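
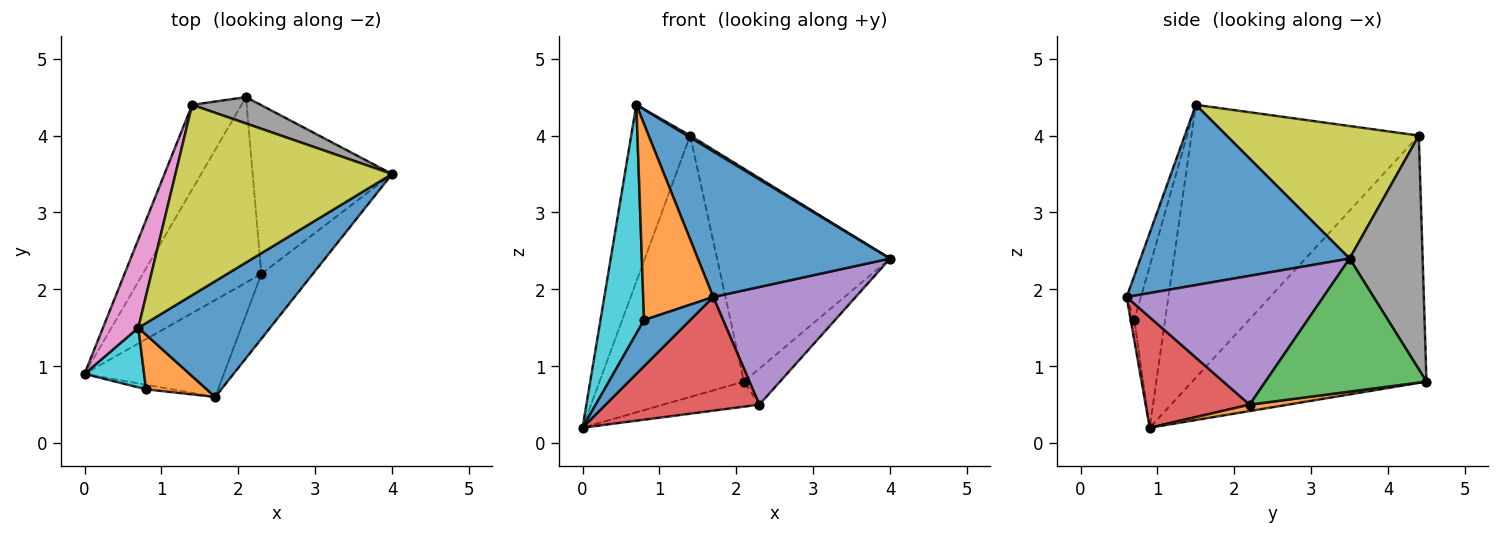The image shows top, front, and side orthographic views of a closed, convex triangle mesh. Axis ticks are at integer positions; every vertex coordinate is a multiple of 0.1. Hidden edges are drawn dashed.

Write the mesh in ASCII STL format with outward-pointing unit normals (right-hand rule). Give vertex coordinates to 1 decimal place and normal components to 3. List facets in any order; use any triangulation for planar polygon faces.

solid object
 facet normal 0.648 -0.596 0.474
  outer loop
   vertex 1.7 0.6 1.9
   vertex 4.0 3.5 2.4
   vertex 0.7 1.5 4.4
  endloop
 endfacet
 facet normal 0.053 0.134 -0.990
  outer loop
   vertex 2.3 2.2 0.5
   vertex 0.0 0.9 0.2
   vertex 2.1 4.5 0.8
  endloop
 endfacet
 facet normal 0.682 0.153 -0.715
  outer loop
   vertex 2.3 2.2 0.5
   vertex 2.1 4.5 0.8
   vertex 4.0 3.5 2.4
  endloop
 endfacet
 facet normal 0.458 -0.676 -0.577
  outer loop
   vertex 2.3 2.2 0.5
   vertex 1.7 0.6 1.9
   vertex 0.0 0.9 0.2
  endloop
 endfacet
 facet normal 0.771 -0.558 -0.308
  outer loop
   vertex 2.3 2.2 0.5
   vertex 4.0 3.5 2.4
   vertex 1.7 0.6 1.9
  endloop
 endfacet
 facet normal -0.839 0.517 -0.167
  outer loop
   vertex 1.4 4.4 4.0
   vertex 2.1 4.5 0.8
   vertex 0.0 0.9 0.2
  endloop
 endfacet
 facet normal -0.960 0.249 0.125
  outer loop
   vertex 1.4 4.4 4.0
   vertex 0.0 0.9 0.2
   vertex 0.7 1.5 4.4
  endloop
 endfacet
 facet normal 0.386 0.915 0.113
  outer loop
   vertex 1.4 4.4 4.0
   vertex 4.0 3.5 2.4
   vertex 2.1 4.5 0.8
  endloop
 endfacet
 facet normal 0.522 -0.008 0.853
  outer loop
   vertex 1.4 4.4 4.0
   vertex 0.7 1.5 4.4
   vertex 4.0 3.5 2.4
  endloop
 endfacet
 facet normal -0.564 -0.799 0.208
  outer loop
   vertex 0.8 0.7 1.6
   vertex 0.7 1.5 4.4
   vertex 0.0 0.9 0.2
  endloop
 endfacet
 facet normal -0.078 -0.992 -0.097
  outer loop
   vertex 0.8 0.7 1.6
   vertex 0.0 0.9 0.2
   vertex 1.7 0.6 1.9
  endloop
 endfacet
 facet normal -0.193 -0.945 0.263
  outer loop
   vertex 0.8 0.7 1.6
   vertex 1.7 0.6 1.9
   vertex 0.7 1.5 4.4
  endloop
 endfacet
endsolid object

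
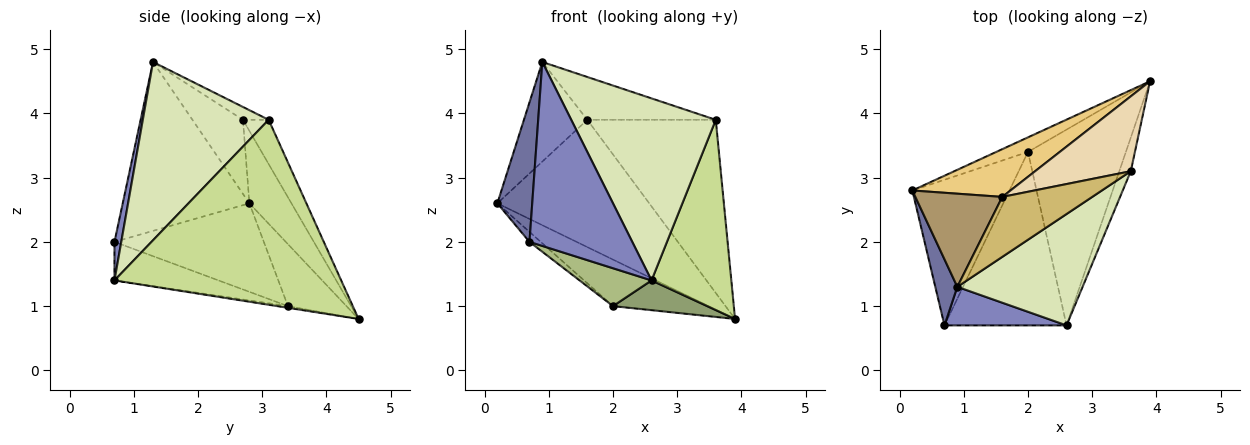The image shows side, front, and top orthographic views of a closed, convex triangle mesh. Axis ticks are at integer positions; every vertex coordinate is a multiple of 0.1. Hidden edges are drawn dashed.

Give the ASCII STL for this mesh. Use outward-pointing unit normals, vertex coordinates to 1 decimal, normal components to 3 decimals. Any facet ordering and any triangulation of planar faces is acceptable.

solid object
 facet normal -0.957 -0.263 0.125
  outer loop
   vertex 0.9 1.3 4.8
   vertex 0.2 2.8 2.6
   vertex 0.7 0.7 2.0
  endloop
 endfacet
 facet normal 0.065 -0.977 0.205
  outer loop
   vertex 2.6 0.7 1.4
   vertex 0.9 1.3 4.8
   vertex 0.7 0.7 2.0
  endloop
 endfacet
 facet normal -0.504 0.824 -0.258
  outer loop
   vertex 2.0 3.4 1.0
   vertex 0.2 2.8 2.6
   vertex 3.9 4.5 0.8
  endloop
 endfacet
 facet normal -0.673 0.051 -0.738
  outer loop
   vertex 2.0 3.4 1.0
   vertex 0.7 0.7 2.0
   vertex 0.2 2.8 2.6
  endloop
 endfacet
 facet normal -0.017 -0.150 -0.989
  outer loop
   vertex 2.0 3.4 1.0
   vertex 3.9 4.5 0.8
   vertex 2.6 0.7 1.4
  endloop
 endfacet
 facet normal -0.295 -0.204 -0.934
  outer loop
   vertex 2.0 3.4 1.0
   vertex 2.6 0.7 1.4
   vertex 0.7 0.7 2.0
  endloop
 endfacet
 facet normal 0.942 -0.331 -0.059
  outer loop
   vertex 3.6 3.1 3.9
   vertex 2.6 0.7 1.4
   vertex 3.9 4.5 0.8
  endloop
 endfacet
 facet normal 0.596 -0.685 0.419
  outer loop
   vertex 3.6 3.1 3.9
   vertex 0.9 1.3 4.8
   vertex 2.6 0.7 1.4
  endloop
 endfacet
 facet normal -0.503 0.631 0.590
  outer loop
   vertex 1.6 2.7 3.9
   vertex 0.2 2.8 2.6
   vertex 0.9 1.3 4.8
  endloop
 endfacet
 facet normal -0.115 0.577 0.808
  outer loop
   vertex 1.6 2.7 3.9
   vertex 0.9 1.3 4.8
   vertex 3.6 3.1 3.9
  endloop
 endfacet
 facet normal -0.251 0.906 0.340
  outer loop
   vertex 1.6 2.7 3.9
   vertex 3.9 4.5 0.8
   vertex 0.2 2.8 2.6
  endloop
 endfacet
 facet normal -0.181 0.903 0.390
  outer loop
   vertex 1.6 2.7 3.9
   vertex 3.6 3.1 3.9
   vertex 3.9 4.5 0.8
  endloop
 endfacet
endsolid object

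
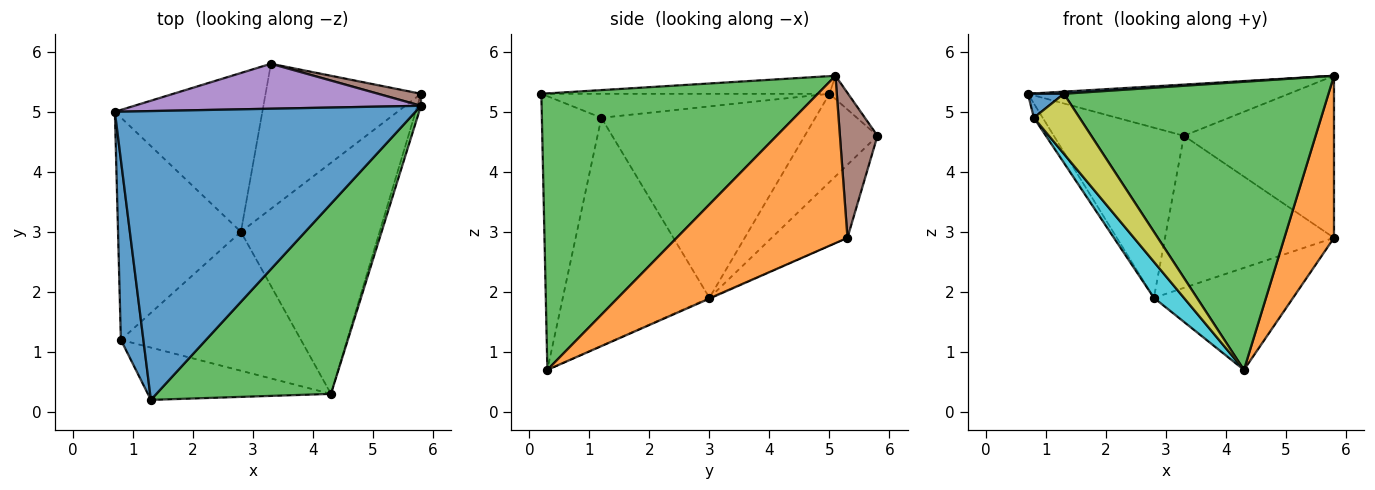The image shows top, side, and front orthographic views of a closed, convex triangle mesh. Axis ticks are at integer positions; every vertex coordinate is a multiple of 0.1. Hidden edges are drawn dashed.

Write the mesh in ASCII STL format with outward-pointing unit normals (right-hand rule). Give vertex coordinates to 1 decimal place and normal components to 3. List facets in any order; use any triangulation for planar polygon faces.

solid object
 facet normal -0.059 -0.007 0.998
  outer loop
   vertex 5.8 5.1 5.6
   vertex 0.7 5.0 5.3
   vertex 1.3 0.2 5.3
  endloop
 endfacet
 facet normal 0.960 -0.279 -0.021
  outer loop
   vertex 5.8 5.1 5.6
   vertex 4.3 0.3 0.7
   vertex 5.8 5.3 2.9
  endloop
 endfacet
 facet normal 0.657 -0.629 0.415
  outer loop
   vertex 5.8 5.1 5.6
   vertex 1.3 0.2 5.3
   vertex 4.3 0.3 0.7
  endloop
 endfacet
 facet normal -0.005 0.404 -0.915
  outer loop
   vertex 2.8 3.0 1.9
   vertex 5.8 5.3 2.9
   vertex 4.3 0.3 0.7
  endloop
 endfacet
 facet normal -0.053 0.750 0.659
  outer loop
   vertex 3.3 5.8 4.6
   vertex 0.7 5.0 5.3
   vertex 5.8 5.1 5.6
  endloop
 endfacet
 facet normal 0.242 0.968 0.072
  outer loop
   vertex 3.3 5.8 4.6
   vertex 5.8 5.1 5.6
   vertex 5.8 5.3 2.9
  endloop
 endfacet
 facet normal -0.378 0.677 -0.632
  outer loop
   vertex 3.3 5.8 4.6
   vertex 2.8 3.0 1.9
   vertex 0.7 5.0 5.3
  endloop
 endfacet
 facet normal -0.309 0.688 -0.657
  outer loop
   vertex 3.3 5.8 4.6
   vertex 5.8 5.3 2.9
   vertex 2.8 3.0 1.9
  endloop
 endfacet
 facet normal -0.701 -0.538 -0.469
  outer loop
   vertex 0.8 1.2 4.9
   vertex 4.3 0.3 0.7
   vertex 1.3 0.2 5.3
  endloop
 endfacet
 facet normal -0.775 -0.159 -0.612
  outer loop
   vertex 0.8 1.2 4.9
   vertex 2.8 3.0 1.9
   vertex 4.3 0.3 0.7
  endloop
 endfacet
 facet normal -0.727 -0.091 0.681
  outer loop
   vertex 0.8 1.2 4.9
   vertex 1.3 0.2 5.3
   vertex 0.7 5.0 5.3
  endloop
 endfacet
 facet normal -0.841 0.035 -0.540
  outer loop
   vertex 0.8 1.2 4.9
   vertex 0.7 5.0 5.3
   vertex 2.8 3.0 1.9
  endloop
 endfacet
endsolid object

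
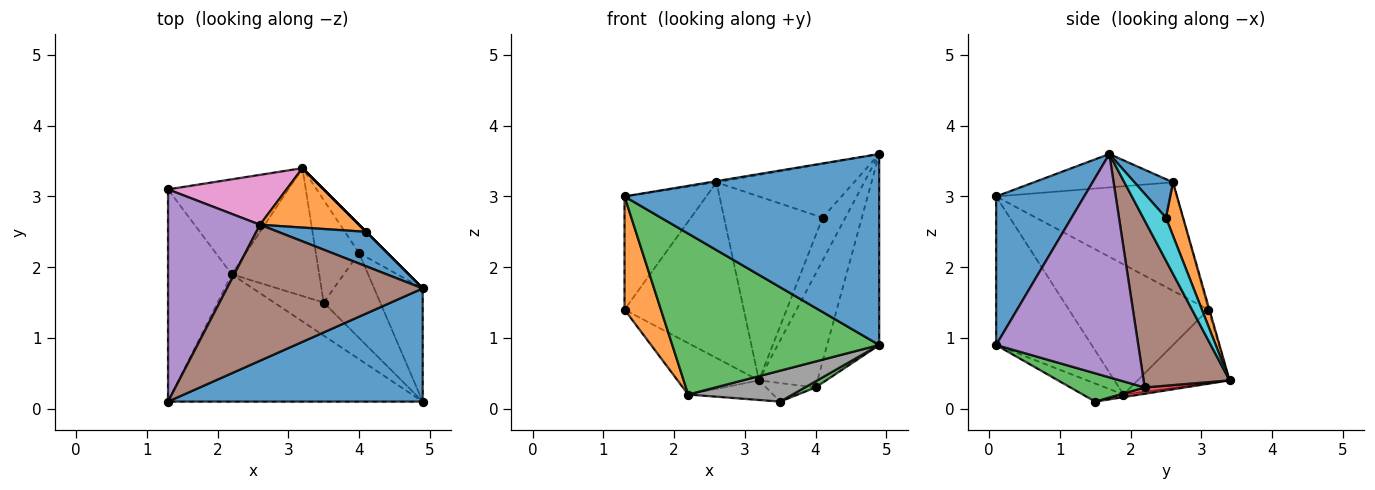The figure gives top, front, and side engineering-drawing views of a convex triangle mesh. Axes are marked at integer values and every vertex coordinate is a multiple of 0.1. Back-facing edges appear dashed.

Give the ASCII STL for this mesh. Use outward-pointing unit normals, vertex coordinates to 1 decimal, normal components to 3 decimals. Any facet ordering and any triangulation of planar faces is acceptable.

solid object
 facet normal 0.285 -0.825 0.489
  outer loop
   vertex 4.9 1.7 3.6
   vertex 1.3 0.1 3.0
   vertex 4.9 0.1 0.9
  endloop
 endfacet
 facet normal -0.875 -0.228 -0.428
  outer loop
   vertex 2.2 1.9 0.2
   vertex 1.3 0.1 3.0
   vertex 1.3 3.1 1.4
  endloop
 endfacet
 facet normal -0.340 -0.737 -0.583
  outer loop
   vertex 2.2 1.9 0.2
   vertex 4.9 0.1 0.9
   vertex 1.3 0.1 3.0
  endloop
 endfacet
 facet normal -0.474 0.419 -0.774
  outer loop
   vertex 2.2 1.9 0.2
   vertex 1.3 3.1 1.4
   vertex 3.2 3.4 0.4
  endloop
 endfacet
 facet normal -0.721 0.326 0.611
  outer loop
   vertex 2.6 2.6 3.2
   vertex 1.3 3.1 1.4
   vertex 1.3 0.1 3.0
  endloop
 endfacet
 facet normal -0.168 0.009 0.986
  outer loop
   vertex 2.6 2.6 3.2
   vertex 1.3 0.1 3.0
   vertex 4.9 1.7 3.6
  endloop
 endfacet
 facet normal -0.008 0.962 0.273
  outer loop
   vertex 2.6 2.6 3.2
   vertex 3.2 3.4 0.4
   vertex 1.3 3.1 1.4
  endloop
 endfacet
 facet normal -0.257 -0.661 -0.705
  outer loop
   vertex 3.5 1.5 0.1
   vertex 4.9 0.1 0.9
   vertex 2.2 1.9 0.2
  endloop
 endfacet
 facet normal -0.029 0.151 -0.988
  outer loop
   vertex 3.5 1.5 0.1
   vertex 2.2 1.9 0.2
   vertex 3.2 3.4 0.4
  endloop
 endfacet
 facet normal 0.707 0.707 0.000
  outer loop
   vertex 4.1 2.5 2.7
   vertex 4.9 1.7 3.6
   vertex 3.2 3.4 0.4
  endloop
 endfacet
 facet normal 0.230 0.820 0.525
  outer loop
   vertex 4.1 2.5 2.7
   vertex 2.6 2.6 3.2
   vertex 4.9 1.7 3.6
  endloop
 endfacet
 facet normal 0.164 0.939 0.303
  outer loop
   vertex 4.1 2.5 2.7
   vertex 3.2 3.4 0.4
   vertex 2.6 2.6 3.2
  endloop
 endfacet
 facet normal 0.446 -0.064 -0.893
  outer loop
   vertex 4.0 2.2 0.3
   vertex 4.9 0.1 0.9
   vertex 3.5 1.5 0.1
  endloop
 endfacet
 facet normal 0.143 0.176 -0.974
  outer loop
   vertex 4.0 2.2 0.3
   vertex 3.5 1.5 0.1
   vertex 3.2 3.4 0.4
  endloop
 endfacet
 facet normal 0.920 0.337 -0.200
  outer loop
   vertex 4.0 2.2 0.3
   vertex 4.9 1.7 3.6
   vertex 4.9 0.1 0.9
  endloop
 endfacet
 facet normal 0.819 0.557 -0.139
  outer loop
   vertex 4.0 2.2 0.3
   vertex 3.2 3.4 0.4
   vertex 4.9 1.7 3.6
  endloop
 endfacet
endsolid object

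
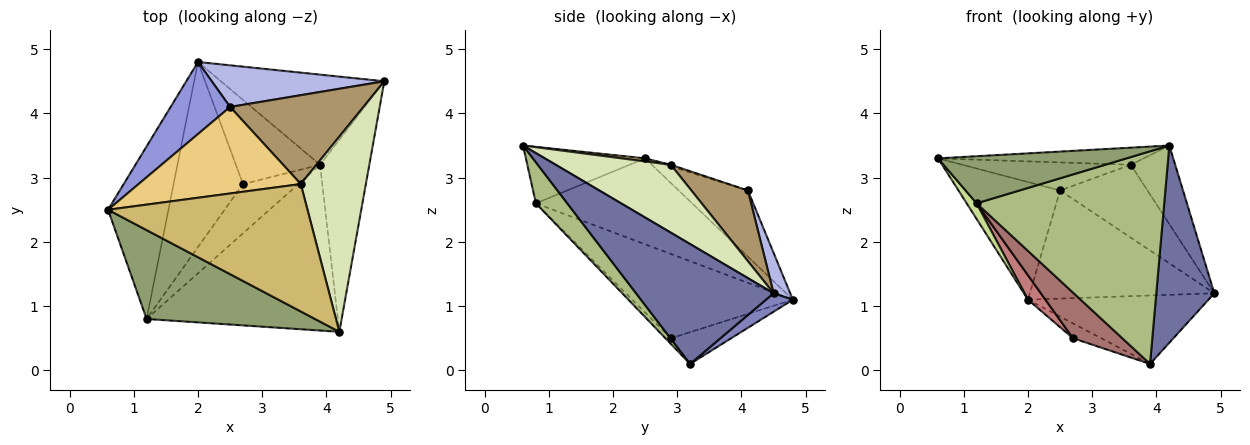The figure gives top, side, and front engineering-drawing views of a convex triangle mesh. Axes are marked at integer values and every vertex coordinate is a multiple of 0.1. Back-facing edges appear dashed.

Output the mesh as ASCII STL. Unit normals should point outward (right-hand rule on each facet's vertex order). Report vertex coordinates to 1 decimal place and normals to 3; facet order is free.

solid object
 facet normal 0.862 -0.363 -0.354
  outer loop
   vertex 3.9 3.2 0.1
   vertex 4.9 4.5 1.2
   vertex 4.2 0.6 3.5
  endloop
 endfacet
 facet normal 0.090 0.602 -0.793
  outer loop
   vertex 2.0 4.8 1.1
   vertex 4.9 4.5 1.2
   vertex 3.9 3.2 0.1
  endloop
 endfacet
 facet normal -0.502 0.738 0.451
  outer loop
   vertex 2.5 4.1 2.8
   vertex 2.0 4.8 1.1
   vertex 0.6 2.5 3.3
  endloop
 endfacet
 facet normal 0.084 0.930 0.358
  outer loop
   vertex 2.5 4.1 2.8
   vertex 4.9 4.5 1.2
   vertex 2.0 4.8 1.1
  endloop
 endfacet
 facet normal -0.284 -0.449 0.847
  outer loop
   vertex 1.2 0.8 2.6
   vertex 4.2 0.6 3.5
   vertex 0.6 2.5 3.3
  endloop
 endfacet
 facet normal 0.131 -0.782 -0.609
  outer loop
   vertex 1.2 0.8 2.6
   vertex 3.9 3.2 0.1
   vertex 4.2 0.6 3.5
  endloop
 endfacet
 facet normal -0.817 -0.052 -0.574
  outer loop
   vertex 1.2 0.8 2.6
   vertex 0.6 2.5 3.3
   vertex 2.0 4.8 1.1
  endloop
 endfacet
 facet normal 0.695 0.268 0.667
  outer loop
   vertex 3.6 2.9 3.2
   vertex 4.2 0.6 3.5
   vertex 4.9 4.5 1.2
  endloop
 endfacet
 facet normal 0.379 0.586 0.716
  outer loop
   vertex 3.6 2.9 3.2
   vertex 4.9 4.5 1.2
   vertex 2.5 4.1 2.8
  endloop
 endfacet
 facet normal 0.015 0.133 0.991
  outer loop
   vertex 3.6 2.9 3.2
   vertex 0.6 2.5 3.3
   vertex 4.2 0.6 3.5
  endloop
 endfacet
 facet normal -0.009 0.308 0.951
  outer loop
   vertex 3.6 2.9 3.2
   vertex 2.5 4.1 2.8
   vertex 0.6 2.5 3.3
  endloop
 endfacet
 facet normal -0.348 0.163 -0.923
  outer loop
   vertex 2.7 2.9 0.5
   vertex 2.0 4.8 1.1
   vertex 3.9 3.2 0.1
  endloop
 endfacet
 facet normal -0.074 -0.678 -0.731
  outer loop
   vertex 2.7 2.9 0.5
   vertex 3.9 3.2 0.1
   vertex 1.2 0.8 2.6
  endloop
 endfacet
 facet normal -0.769 -0.084 -0.633
  outer loop
   vertex 2.7 2.9 0.5
   vertex 1.2 0.8 2.6
   vertex 2.0 4.8 1.1
  endloop
 endfacet
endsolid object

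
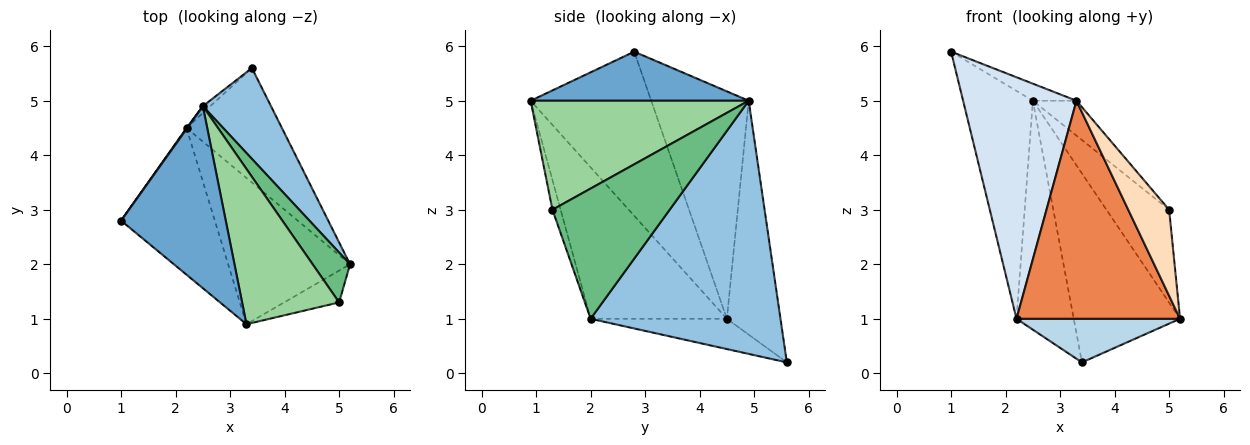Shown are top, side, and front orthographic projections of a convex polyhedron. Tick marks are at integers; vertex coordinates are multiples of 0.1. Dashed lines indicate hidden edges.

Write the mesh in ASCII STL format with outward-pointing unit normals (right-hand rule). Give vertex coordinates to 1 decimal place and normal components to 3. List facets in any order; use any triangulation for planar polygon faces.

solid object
 facet normal 0.423 0.085 0.902
  outer loop
   vertex 2.5 4.9 5.0
   vertex 1.0 2.8 5.9
   vertex 3.3 0.9 5.0
  endloop
 endfacet
 facet normal 0.849 0.476 0.229
  outer loop
   vertex 2.5 4.9 5.0
   vertex 5.2 2.0 1.0
   vertex 3.4 5.6 0.2
  endloop
 endfacet
 facet normal -0.284 -0.341 -0.896
  outer loop
   vertex 2.2 4.5 1.0
   vertex 3.4 5.6 0.2
   vertex 5.2 2.0 1.0
  endloop
 endfacet
 facet normal -0.673 -0.632 -0.384
  outer loop
   vertex 2.2 4.5 1.0
   vertex 3.3 0.9 5.0
   vertex 1.0 2.8 5.9
  endloop
 endfacet
 facet normal -0.569 -0.683 -0.458
  outer loop
   vertex 2.2 4.5 1.0
   vertex 5.2 2.0 1.0
   vertex 3.3 0.9 5.0
  endloop
 endfacet
 facet normal -0.813 0.582 0.003
  outer loop
   vertex 2.2 4.5 1.0
   vertex 1.0 2.8 5.9
   vertex 2.5 4.9 5.0
  endloop
 endfacet
 facet normal -0.683 0.730 -0.022
  outer loop
   vertex 2.2 4.5 1.0
   vertex 2.5 4.9 5.0
   vertex 3.4 5.6 0.2
  endloop
 endfacet
 facet normal -0.184 -0.922 -0.341
  outer loop
   vertex 5.0 1.3 3.0
   vertex 3.3 0.9 5.0
   vertex 5.2 2.0 1.0
  endloop
 endfacet
 facet normal 0.855 0.457 0.246
  outer loop
   vertex 5.0 1.3 3.0
   vertex 5.2 2.0 1.0
   vertex 2.5 4.9 5.0
  endloop
 endfacet
 facet normal 0.739 0.148 0.658
  outer loop
   vertex 5.0 1.3 3.0
   vertex 2.5 4.9 5.0
   vertex 3.3 0.9 5.0
  endloop
 endfacet
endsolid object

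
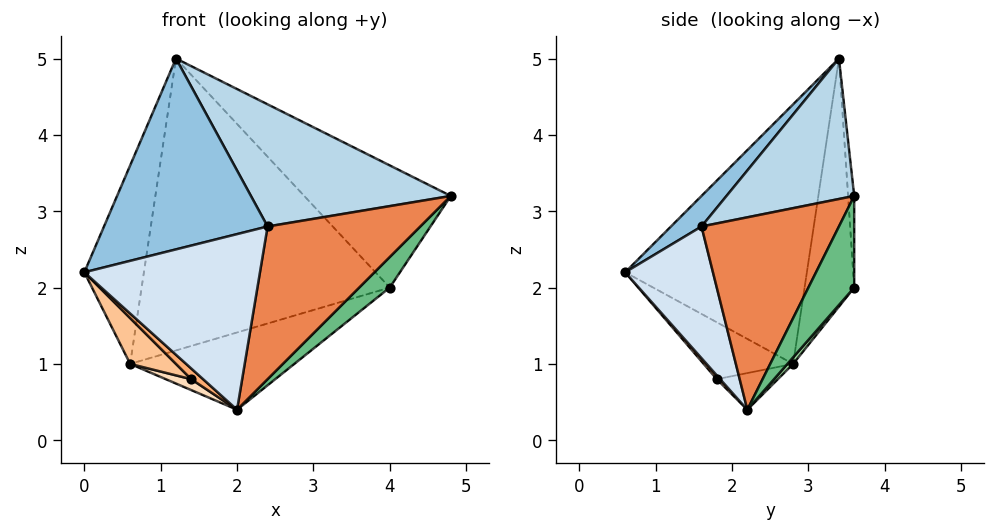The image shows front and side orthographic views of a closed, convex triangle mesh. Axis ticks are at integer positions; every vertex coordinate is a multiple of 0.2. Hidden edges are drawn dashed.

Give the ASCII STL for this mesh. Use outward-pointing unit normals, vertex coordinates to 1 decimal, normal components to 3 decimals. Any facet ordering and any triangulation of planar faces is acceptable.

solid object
 facet normal -0.946 0.310 0.095
  outer loop
   vertex 0.6 2.8 1.0
   vertex 0.0 0.6 2.2
   vertex 1.2 3.4 5.0
  endloop
 endfacet
 facet normal 0.136 -0.729 0.671
  outer loop
   vertex 2.4 1.6 2.8
   vertex 1.2 3.4 5.0
   vertex 0.0 0.6 2.2
  endloop
 endfacet
 facet normal 0.384 -0.601 0.701
  outer loop
   vertex 2.4 1.6 2.8
   vertex 4.8 3.6 3.2
   vertex 1.2 3.4 5.0
  endloop
 endfacet
 facet normal 0.429 -0.857 -0.286
  outer loop
   vertex 2.4 1.6 2.8
   vertex 0.0 0.6 2.2
   vertex 2.0 2.2 0.4
  endloop
 endfacet
 facet normal 0.641 -0.712 -0.285
  outer loop
   vertex 2.4 1.6 2.8
   vertex 2.0 2.2 0.4
   vertex 4.8 3.6 3.2
  endloop
 endfacet
 facet normal 0.241 -0.843 -0.482
  outer loop
   vertex 1.4 1.8 0.8
   vertex 2.0 2.2 0.4
   vertex 0.0 0.6 2.2
  endloop
 endfacet
 facet normal -0.548 -0.281 -0.788
  outer loop
   vertex 1.4 1.8 0.8
   vertex 0.0 0.6 2.2
   vertex 0.6 2.8 1.0
  endloop
 endfacet
 facet normal -0.454 -0.189 -0.871
  outer loop
   vertex 1.4 1.8 0.8
   vertex 0.6 2.8 1.0
   vertex 2.0 2.2 0.4
  endloop
 endfacet
 facet normal 0.728 -0.485 -0.485
  outer loop
   vertex 4.0 3.6 2.0
   vertex 4.8 3.6 3.2
   vertex 2.0 2.2 0.4
  endloop
 endfacet
 facet normal 0.026 0.736 -0.676
  outer loop
   vertex 4.0 3.6 2.0
   vertex 2.0 2.2 0.4
   vertex 0.6 2.8 1.0
  endloop
 endfacet
 facet normal -0.042 0.999 0.028
  outer loop
   vertex 4.0 3.6 2.0
   vertex 1.2 3.4 5.0
   vertex 4.8 3.6 3.2
  endloop
 endfacet
 facet normal -0.195 0.974 -0.117
  outer loop
   vertex 4.0 3.6 2.0
   vertex 0.6 2.8 1.0
   vertex 1.2 3.4 5.0
  endloop
 endfacet
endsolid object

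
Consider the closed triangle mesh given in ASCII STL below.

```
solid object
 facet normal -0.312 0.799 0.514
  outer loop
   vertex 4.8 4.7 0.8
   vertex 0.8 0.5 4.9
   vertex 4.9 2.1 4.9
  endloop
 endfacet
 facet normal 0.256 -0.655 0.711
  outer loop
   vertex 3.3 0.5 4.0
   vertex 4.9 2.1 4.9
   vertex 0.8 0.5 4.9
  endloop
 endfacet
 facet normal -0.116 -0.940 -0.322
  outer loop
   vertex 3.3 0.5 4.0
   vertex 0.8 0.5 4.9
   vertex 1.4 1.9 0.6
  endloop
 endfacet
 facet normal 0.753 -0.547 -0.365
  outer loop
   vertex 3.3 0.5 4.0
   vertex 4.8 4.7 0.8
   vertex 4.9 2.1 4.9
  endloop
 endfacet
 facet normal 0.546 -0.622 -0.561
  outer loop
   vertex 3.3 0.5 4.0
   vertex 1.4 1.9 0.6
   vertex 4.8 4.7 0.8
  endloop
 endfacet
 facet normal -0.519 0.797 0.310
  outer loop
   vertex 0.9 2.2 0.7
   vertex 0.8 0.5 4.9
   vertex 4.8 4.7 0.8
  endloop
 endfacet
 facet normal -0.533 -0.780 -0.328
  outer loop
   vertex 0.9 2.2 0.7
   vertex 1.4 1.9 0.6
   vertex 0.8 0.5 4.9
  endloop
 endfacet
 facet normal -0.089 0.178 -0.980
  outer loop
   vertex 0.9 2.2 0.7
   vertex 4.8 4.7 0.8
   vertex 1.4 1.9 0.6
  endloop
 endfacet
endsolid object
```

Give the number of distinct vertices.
6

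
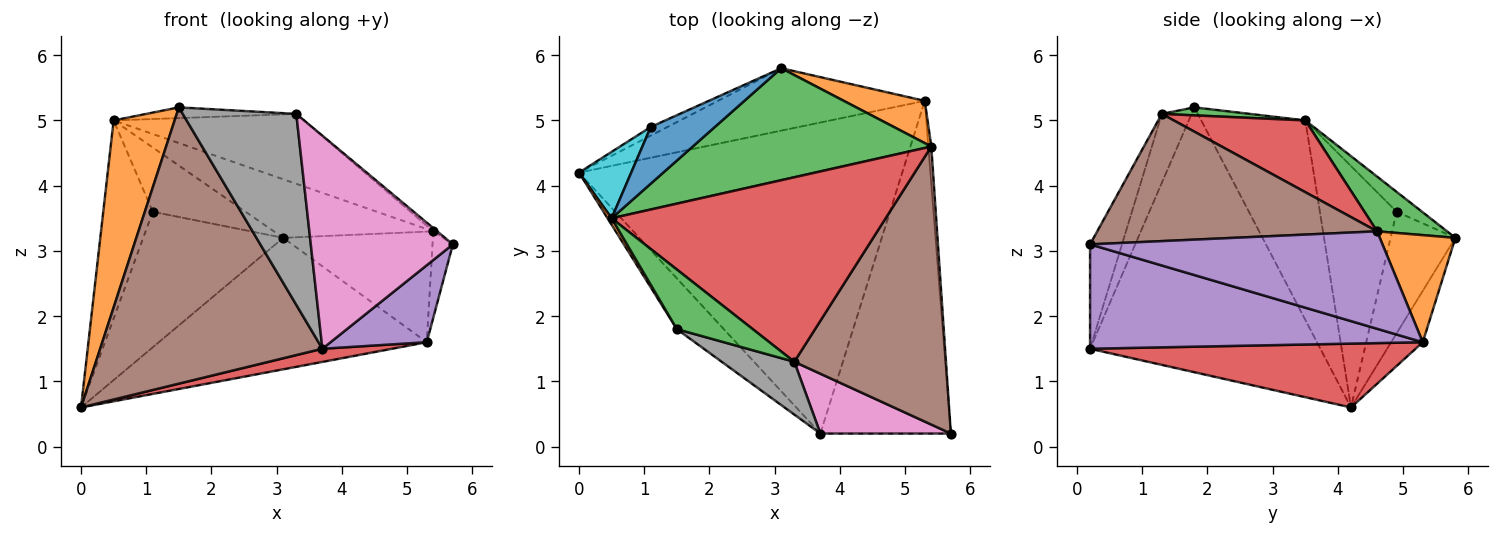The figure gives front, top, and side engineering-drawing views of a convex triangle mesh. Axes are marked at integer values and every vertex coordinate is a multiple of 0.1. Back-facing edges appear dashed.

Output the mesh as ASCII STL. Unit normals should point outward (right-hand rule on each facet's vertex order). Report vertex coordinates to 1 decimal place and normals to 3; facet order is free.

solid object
 facet normal -0.106 0.898 -0.426
  outer loop
   vertex 5.3 5.3 1.6
   vertex 0.0 4.2 0.6
   vertex 3.1 5.8 3.2
  endloop
 endfacet
 facet normal -0.863 -0.505 0.018
  outer loop
   vertex 0.5 3.5 5.0
   vertex 0.0 4.2 0.6
   vertex 1.5 1.8 5.2
  endloop
 endfacet
 facet normal 0.103 0.176 0.979
  outer loop
   vertex 3.3 1.3 5.1
   vertex 0.5 3.5 5.0
   vertex 1.5 1.8 5.2
  endloop
 endfacet
 facet normal 0.194 -0.042 -0.980
  outer loop
   vertex 3.7 0.2 1.5
   vertex 0.0 4.2 0.6
   vertex 5.3 5.3 1.6
  endloop
 endfacet
 facet normal 0.615 -0.178 -0.768
  outer loop
   vertex 3.7 0.2 1.5
   vertex 5.3 5.3 1.6
   vertex 5.7 0.2 3.1
  endloop
 endfacet
 facet normal -0.714 -0.689 -0.127
  outer loop
   vertex 3.7 0.2 1.5
   vertex 1.5 1.8 5.2
   vertex 0.0 4.2 0.6
  endloop
 endfacet
 facet normal -0.211 -0.941 0.264
  outer loop
   vertex 3.7 0.2 1.5
   vertex 5.7 0.2 3.1
   vertex 3.3 1.3 5.1
  endloop
 endfacet
 facet normal -0.245 -0.934 0.258
  outer loop
   vertex 3.7 0.2 1.5
   vertex 3.3 1.3 5.1
   vertex 1.5 1.8 5.2
  endloop
 endfacet
 facet normal -0.419 0.906 -0.058
  outer loop
   vertex 1.1 4.9 3.6
   vertex 3.1 5.8 3.2
   vertex 0.0 4.2 0.6
  endloop
 endfacet
 facet normal -0.827 0.533 0.179
  outer loop
   vertex 1.1 4.9 3.6
   vertex 0.0 4.2 0.6
   vertex 0.5 3.5 5.0
  endloop
 endfacet
 facet normal -0.201 0.734 0.648
  outer loop
   vertex 1.1 4.9 3.6
   vertex 0.5 3.5 5.0
   vertex 3.1 5.8 3.2
  endloop
 endfacet
 facet normal 0.427 0.845 0.323
  outer loop
   vertex 5.4 4.6 3.3
   vertex 5.3 5.3 1.6
   vertex 3.1 5.8 3.2
  endloop
 endfacet
 facet normal 0.199 0.454 0.868
  outer loop
   vertex 5.4 4.6 3.3
   vertex 3.1 5.8 3.2
   vertex 0.5 3.5 5.0
  endloop
 endfacet
 facet normal 0.238 0.344 0.908
  outer loop
   vertex 5.4 4.6 3.3
   vertex 0.5 3.5 5.0
   vertex 3.3 1.3 5.1
  endloop
 endfacet
 facet normal 0.997 0.069 -0.030
  outer loop
   vertex 5.4 4.6 3.3
   vertex 5.7 0.2 3.1
   vertex 5.3 5.3 1.6
  endloop
 endfacet
 facet normal 0.643 0.009 0.766
  outer loop
   vertex 5.4 4.6 3.3
   vertex 3.3 1.3 5.1
   vertex 5.7 0.2 3.1
  endloop
 endfacet
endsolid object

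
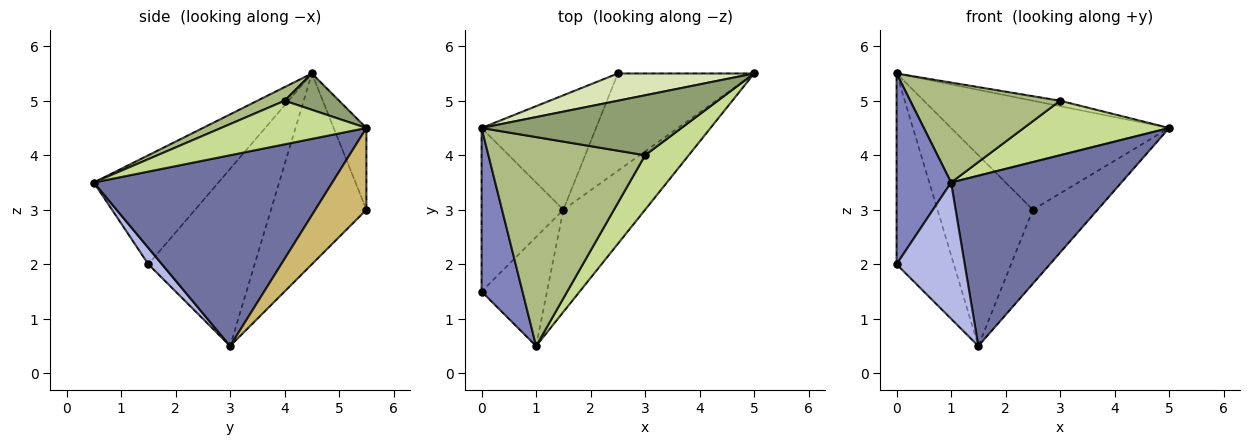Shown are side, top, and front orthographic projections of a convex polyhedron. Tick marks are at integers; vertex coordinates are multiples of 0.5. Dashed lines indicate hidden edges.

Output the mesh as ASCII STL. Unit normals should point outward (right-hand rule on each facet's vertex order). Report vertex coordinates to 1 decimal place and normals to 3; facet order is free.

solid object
 facet normal 0.768 -0.549 -0.329
  outer loop
   vertex 1.5 3.0 0.5
   vertex 5.0 5.5 4.5
   vertex 1.0 0.5 3.5
  endloop
 endfacet
 facet normal -0.866 -0.379 0.325
  outer loop
   vertex 0.0 1.5 2.0
   vertex 1.0 0.5 3.5
   vertex 0.0 4.5 5.5
  endloop
 endfacet
 facet normal -0.816 0.439 -0.376
  outer loop
   vertex 0.0 1.5 2.0
   vertex 0.0 4.5 5.5
   vertex 1.5 3.0 0.5
  endloop
 endfacet
 facet normal 0.154 -0.772 -0.617
  outer loop
   vertex 0.0 1.5 2.0
   vertex 1.5 3.0 0.5
   vertex 1.0 0.5 3.5
  endloop
 endfacet
 facet normal 0.178 0.089 0.980
  outer loop
   vertex 3.0 4.0 5.0
   vertex 5.0 5.5 4.5
   vertex 0.0 4.5 5.5
  endloop
 endfacet
 facet normal 0.078 -0.430 0.899
  outer loop
   vertex 3.0 4.0 5.0
   vertex 0.0 4.5 5.5
   vertex 1.0 0.5 3.5
  endloop
 endfacet
 facet normal 0.577 -0.577 0.577
  outer loop
   vertex 3.0 4.0 5.0
   vertex 1.0 0.5 3.5
   vertex 5.0 5.5 4.5
  endloop
 endfacet
 facet normal -0.144 0.960 0.240
  outer loop
   vertex 2.5 5.5 3.0
   vertex 0.0 4.5 5.5
   vertex 5.0 5.5 4.5
  endloop
 endfacet
 facet normal -0.651 0.651 -0.391
  outer loop
   vertex 2.5 5.5 3.0
   vertex 1.5 3.0 0.5
   vertex 0.0 4.5 5.5
  endloop
 endfacet
 facet normal 0.431 0.546 -0.718
  outer loop
   vertex 2.5 5.5 3.0
   vertex 5.0 5.5 4.5
   vertex 1.5 3.0 0.5
  endloop
 endfacet
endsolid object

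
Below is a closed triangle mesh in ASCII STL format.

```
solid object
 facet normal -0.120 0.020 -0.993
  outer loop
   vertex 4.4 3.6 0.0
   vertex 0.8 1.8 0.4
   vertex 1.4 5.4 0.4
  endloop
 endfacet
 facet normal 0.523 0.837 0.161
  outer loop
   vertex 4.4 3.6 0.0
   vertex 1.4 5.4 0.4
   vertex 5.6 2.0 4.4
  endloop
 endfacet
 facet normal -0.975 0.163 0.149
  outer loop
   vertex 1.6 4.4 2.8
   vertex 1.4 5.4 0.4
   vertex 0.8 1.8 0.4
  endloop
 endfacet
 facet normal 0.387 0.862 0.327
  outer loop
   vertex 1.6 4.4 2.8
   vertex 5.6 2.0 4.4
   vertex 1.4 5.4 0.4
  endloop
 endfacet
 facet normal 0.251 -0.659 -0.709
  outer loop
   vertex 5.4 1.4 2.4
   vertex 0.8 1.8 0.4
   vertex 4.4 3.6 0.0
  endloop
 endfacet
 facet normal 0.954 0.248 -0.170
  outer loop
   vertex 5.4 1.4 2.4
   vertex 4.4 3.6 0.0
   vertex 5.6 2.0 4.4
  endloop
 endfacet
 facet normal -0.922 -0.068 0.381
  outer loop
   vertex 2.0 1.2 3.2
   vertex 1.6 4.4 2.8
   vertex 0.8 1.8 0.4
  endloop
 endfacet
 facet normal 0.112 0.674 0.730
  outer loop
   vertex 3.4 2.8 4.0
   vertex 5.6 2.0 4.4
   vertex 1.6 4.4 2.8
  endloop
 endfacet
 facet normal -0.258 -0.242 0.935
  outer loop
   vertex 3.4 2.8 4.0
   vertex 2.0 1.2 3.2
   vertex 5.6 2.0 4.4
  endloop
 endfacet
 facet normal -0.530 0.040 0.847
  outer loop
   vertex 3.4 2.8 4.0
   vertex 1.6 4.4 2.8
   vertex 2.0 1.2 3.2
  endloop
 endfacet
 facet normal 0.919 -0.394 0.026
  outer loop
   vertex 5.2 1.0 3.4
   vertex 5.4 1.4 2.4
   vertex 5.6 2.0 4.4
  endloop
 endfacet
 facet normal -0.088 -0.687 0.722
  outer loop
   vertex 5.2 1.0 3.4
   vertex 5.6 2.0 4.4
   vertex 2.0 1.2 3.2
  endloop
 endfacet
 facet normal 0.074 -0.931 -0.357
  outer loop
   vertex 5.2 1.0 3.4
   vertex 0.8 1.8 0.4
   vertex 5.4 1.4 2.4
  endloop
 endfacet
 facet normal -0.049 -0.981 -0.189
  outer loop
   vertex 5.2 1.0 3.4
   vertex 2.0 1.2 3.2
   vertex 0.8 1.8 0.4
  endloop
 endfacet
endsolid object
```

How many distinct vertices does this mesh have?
9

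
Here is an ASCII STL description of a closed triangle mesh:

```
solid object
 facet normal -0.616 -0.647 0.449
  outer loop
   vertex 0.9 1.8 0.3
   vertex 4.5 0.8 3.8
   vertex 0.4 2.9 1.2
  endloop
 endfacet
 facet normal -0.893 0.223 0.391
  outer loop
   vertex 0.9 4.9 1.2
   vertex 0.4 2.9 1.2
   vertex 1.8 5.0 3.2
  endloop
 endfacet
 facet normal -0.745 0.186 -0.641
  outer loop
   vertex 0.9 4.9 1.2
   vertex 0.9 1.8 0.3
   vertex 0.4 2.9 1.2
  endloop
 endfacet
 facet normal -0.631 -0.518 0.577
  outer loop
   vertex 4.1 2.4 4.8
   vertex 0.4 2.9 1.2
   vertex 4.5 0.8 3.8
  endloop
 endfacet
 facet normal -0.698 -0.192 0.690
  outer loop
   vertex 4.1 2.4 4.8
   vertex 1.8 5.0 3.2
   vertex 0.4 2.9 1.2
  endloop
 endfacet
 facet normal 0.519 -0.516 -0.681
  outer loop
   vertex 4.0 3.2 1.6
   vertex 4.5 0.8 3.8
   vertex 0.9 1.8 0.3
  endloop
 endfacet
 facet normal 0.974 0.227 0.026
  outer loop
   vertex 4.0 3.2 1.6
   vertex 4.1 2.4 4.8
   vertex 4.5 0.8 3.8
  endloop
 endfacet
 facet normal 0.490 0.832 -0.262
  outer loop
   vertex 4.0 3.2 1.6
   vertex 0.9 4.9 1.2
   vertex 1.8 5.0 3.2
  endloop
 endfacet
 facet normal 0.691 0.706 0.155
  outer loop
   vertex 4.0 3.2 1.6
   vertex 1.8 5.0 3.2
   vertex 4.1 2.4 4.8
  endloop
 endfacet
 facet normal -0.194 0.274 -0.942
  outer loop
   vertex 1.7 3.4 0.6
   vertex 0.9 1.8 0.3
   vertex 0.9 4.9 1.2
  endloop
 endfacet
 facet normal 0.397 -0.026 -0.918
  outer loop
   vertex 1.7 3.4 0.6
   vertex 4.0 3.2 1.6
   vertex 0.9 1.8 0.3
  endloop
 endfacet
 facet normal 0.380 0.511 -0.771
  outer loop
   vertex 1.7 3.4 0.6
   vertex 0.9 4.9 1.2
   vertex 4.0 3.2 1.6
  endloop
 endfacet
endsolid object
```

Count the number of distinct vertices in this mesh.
8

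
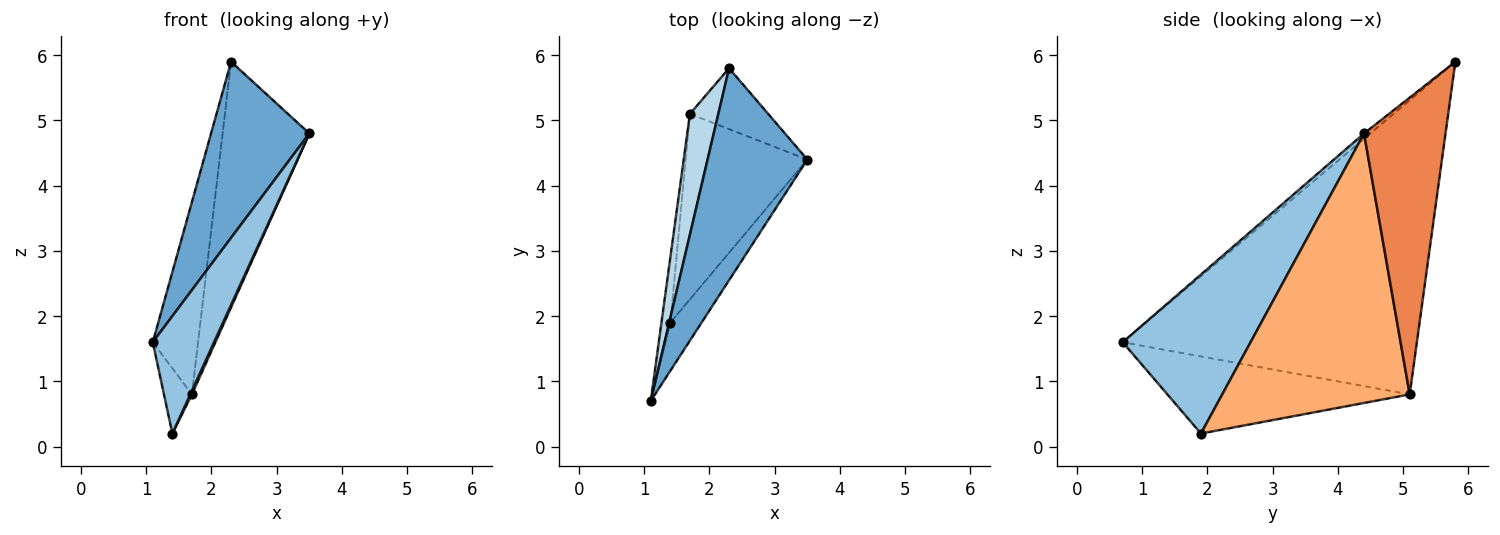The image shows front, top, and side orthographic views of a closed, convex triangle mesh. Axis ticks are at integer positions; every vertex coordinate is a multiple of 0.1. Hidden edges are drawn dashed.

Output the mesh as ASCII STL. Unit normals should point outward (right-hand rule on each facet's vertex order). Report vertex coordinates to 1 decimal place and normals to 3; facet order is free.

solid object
 facet normal -0.040 -0.638 0.769
  outer loop
   vertex 2.3 5.8 5.9
   vertex 1.1 0.7 1.6
   vertex 3.5 4.4 4.8
  endloop
 endfacet
 facet normal 0.888 -0.425 -0.174
  outer loop
   vertex 1.4 1.9 0.2
   vertex 3.5 4.4 4.8
   vertex 1.1 0.7 1.6
  endloop
 endfacet
 facet normal -0.984 0.151 0.095
  outer loop
   vertex 1.7 5.1 0.8
   vertex 1.1 0.7 1.6
   vertex 2.3 5.8 5.9
  endloop
 endfacet
 facet normal -0.987 0.114 -0.114
  outer loop
   vertex 1.7 5.1 0.8
   vertex 1.4 1.9 0.2
   vertex 1.1 0.7 1.6
  endloop
 endfacet
 facet normal 0.674 0.717 -0.178
  outer loop
   vertex 1.7 5.1 0.8
   vertex 2.3 5.8 5.9
   vertex 3.5 4.4 4.8
  endloop
 endfacet
 facet normal 0.911 -0.008 -0.412
  outer loop
   vertex 1.7 5.1 0.8
   vertex 3.5 4.4 4.8
   vertex 1.4 1.9 0.2
  endloop
 endfacet
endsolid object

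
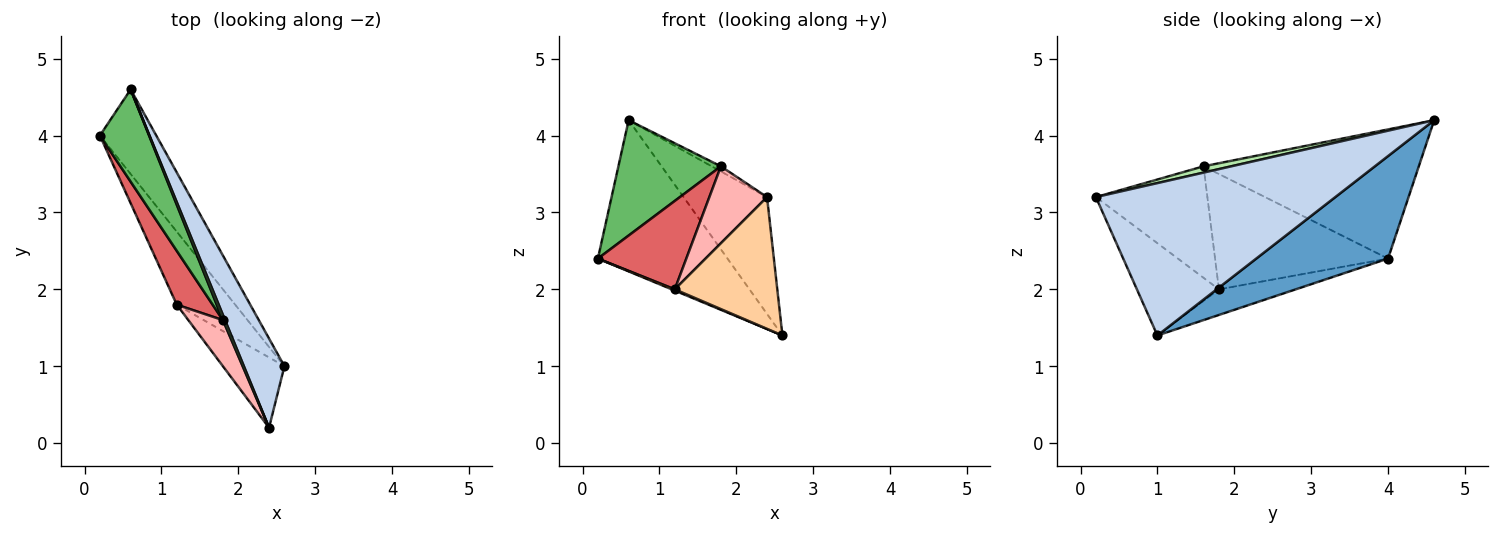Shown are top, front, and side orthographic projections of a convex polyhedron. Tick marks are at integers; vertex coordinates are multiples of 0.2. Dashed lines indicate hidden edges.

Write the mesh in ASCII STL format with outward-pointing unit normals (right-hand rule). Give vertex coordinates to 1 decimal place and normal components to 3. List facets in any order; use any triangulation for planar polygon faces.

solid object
 facet normal 0.664 0.653 -0.365
  outer loop
   vertex 0.6 4.6 4.2
   vertex 2.6 1.0 1.4
   vertex 0.2 4.0 2.4
  endloop
 endfacet
 facet normal 0.916 0.319 0.244
  outer loop
   vertex 2.4 0.2 3.2
   vertex 2.6 1.0 1.4
   vertex 0.6 4.6 4.2
  endloop
 endfacet
 facet normal -0.402 -0.016 -0.916
  outer loop
   vertex 1.2 1.8 2.0
   vertex 0.2 4.0 2.4
   vertex 2.6 1.0 1.4
  endloop
 endfacet
 facet normal -0.577 -0.721 -0.384
  outer loop
   vertex 1.2 1.8 2.0
   vertex 2.6 1.0 1.4
   vertex 2.4 0.2 3.2
  endloop
 endfacet
 facet normal -0.854 -0.407 0.325
  outer loop
   vertex 1.8 1.6 3.6
   vertex 0.6 4.6 4.2
   vertex 0.2 4.0 2.4
  endloop
 endfacet
 facet normal 0.905 0.302 0.302
  outer loop
   vertex 1.8 1.6 3.6
   vertex 2.4 0.2 3.2
   vertex 0.6 4.6 4.2
  endloop
 endfacet
 facet normal -0.858 -0.439 0.267
  outer loop
   vertex 1.8 1.6 3.6
   vertex 0.2 4.0 2.4
   vertex 1.2 1.8 2.0
  endloop
 endfacet
 facet normal -0.856 -0.443 0.266
  outer loop
   vertex 1.8 1.6 3.6
   vertex 1.2 1.8 2.0
   vertex 2.4 0.2 3.2
  endloop
 endfacet
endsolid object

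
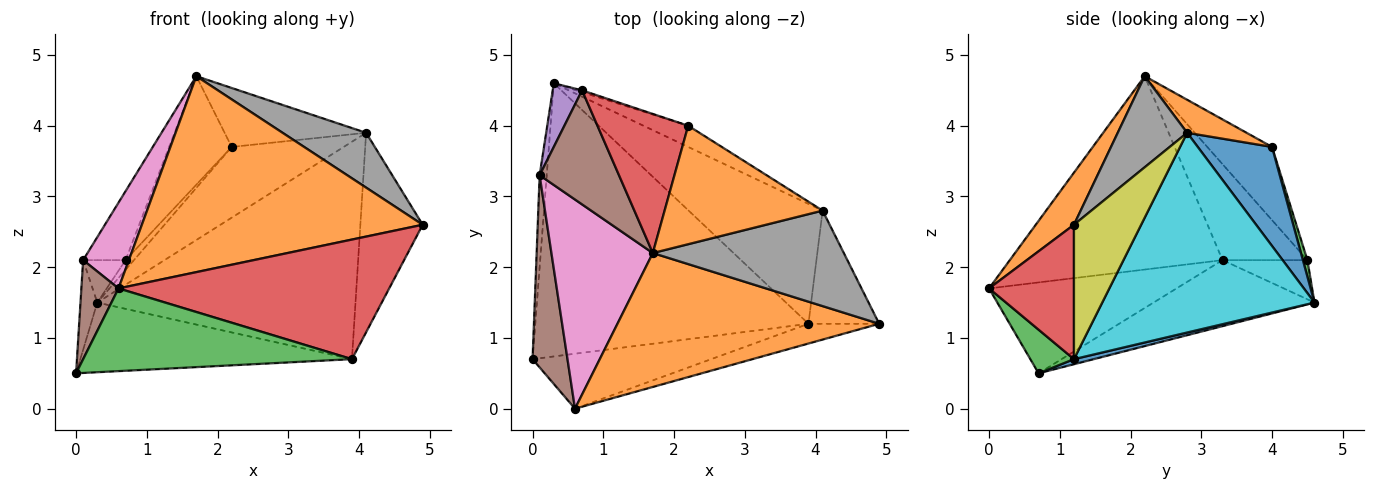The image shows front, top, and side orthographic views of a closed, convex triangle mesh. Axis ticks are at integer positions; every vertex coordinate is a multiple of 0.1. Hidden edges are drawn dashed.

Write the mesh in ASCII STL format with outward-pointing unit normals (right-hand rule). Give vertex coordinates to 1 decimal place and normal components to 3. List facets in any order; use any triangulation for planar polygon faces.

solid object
 facet normal 0.018 0.247 -0.969
  outer loop
   vertex 3.9 1.2 0.7
   vertex 0.0 0.7 0.5
   vertex 0.3 4.6 1.5
  endloop
 endfacet
 facet normal 0.112 -0.820 0.561
  outer loop
   vertex 0.6 0.0 1.7
   vertex 4.9 1.2 2.6
   vertex 1.7 2.2 4.7
  endloop
 endfacet
 facet normal 0.134 -0.825 -0.548
  outer loop
   vertex 0.6 0.0 1.7
   vertex 0.0 0.7 0.5
   vertex 3.9 1.2 0.7
  endloop
 endfacet
 facet normal 0.296 -0.943 -0.156
  outer loop
   vertex 0.6 0.0 1.7
   vertex 3.9 1.2 0.7
   vertex 4.9 1.2 2.6
  endloop
 endfacet
 facet normal -0.989 0.103 -0.106
  outer loop
   vertex 0.1 3.3 2.1
   vertex 0.3 4.6 1.5
   vertex 0.0 0.7 0.5
  endloop
 endfacet
 facet normal -0.918 -0.182 0.353
  outer loop
   vertex 0.1 3.3 2.1
   vertex 0.0 0.7 0.5
   vertex 0.6 0.0 1.7
  endloop
 endfacet
 facet normal -0.870 -0.187 0.456
  outer loop
   vertex 0.1 3.3 2.1
   vertex 0.6 0.0 1.7
   vertex 1.7 2.2 4.7
  endloop
 endfacet
 facet normal 0.382 -0.460 0.801
  outer loop
   vertex 4.1 2.8 3.9
   vertex 1.7 2.2 4.7
   vertex 4.9 1.2 2.6
  endloop
 endfacet
 facet normal 0.684 0.634 -0.360
  outer loop
   vertex 4.1 2.8 3.9
   vertex 4.9 1.2 2.6
   vertex 3.9 1.2 0.7
  endloop
 endfacet
 facet normal 0.584 0.711 -0.392
  outer loop
   vertex 4.1 2.8 3.9
   vertex 3.9 1.2 0.7
   vertex 0.3 4.6 1.5
  endloop
 endfacet
 facet normal 0.536 0.809 -0.243
  outer loop
   vertex 2.2 4.0 3.7
   vertex 4.1 2.8 3.9
   vertex 0.3 4.6 1.5
  endloop
 endfacet
 facet normal 0.184 0.438 0.880
  outer loop
   vertex 2.2 4.0 3.7
   vertex 1.7 2.2 4.7
   vertex 4.1 2.8 3.9
  endloop
 endfacet
 facet normal 0.467 0.868 -0.167
  outer loop
   vertex 0.7 4.5 2.1
   vertex 2.2 4.0 3.7
   vertex 0.3 4.6 1.5
  endloop
 endfacet
 facet normal -0.537 0.519 0.665
  outer loop
   vertex 0.7 4.5 2.1
   vertex 1.7 2.2 4.7
   vertex 2.2 4.0 3.7
  endloop
 endfacet
 facet normal -0.743 0.371 0.557
  outer loop
   vertex 0.7 4.5 2.1
   vertex 0.3 4.6 1.5
   vertex 0.1 3.3 2.1
  endloop
 endfacet
 facet normal -0.719 0.360 0.595
  outer loop
   vertex 0.7 4.5 2.1
   vertex 0.1 3.3 2.1
   vertex 1.7 2.2 4.7
  endloop
 endfacet
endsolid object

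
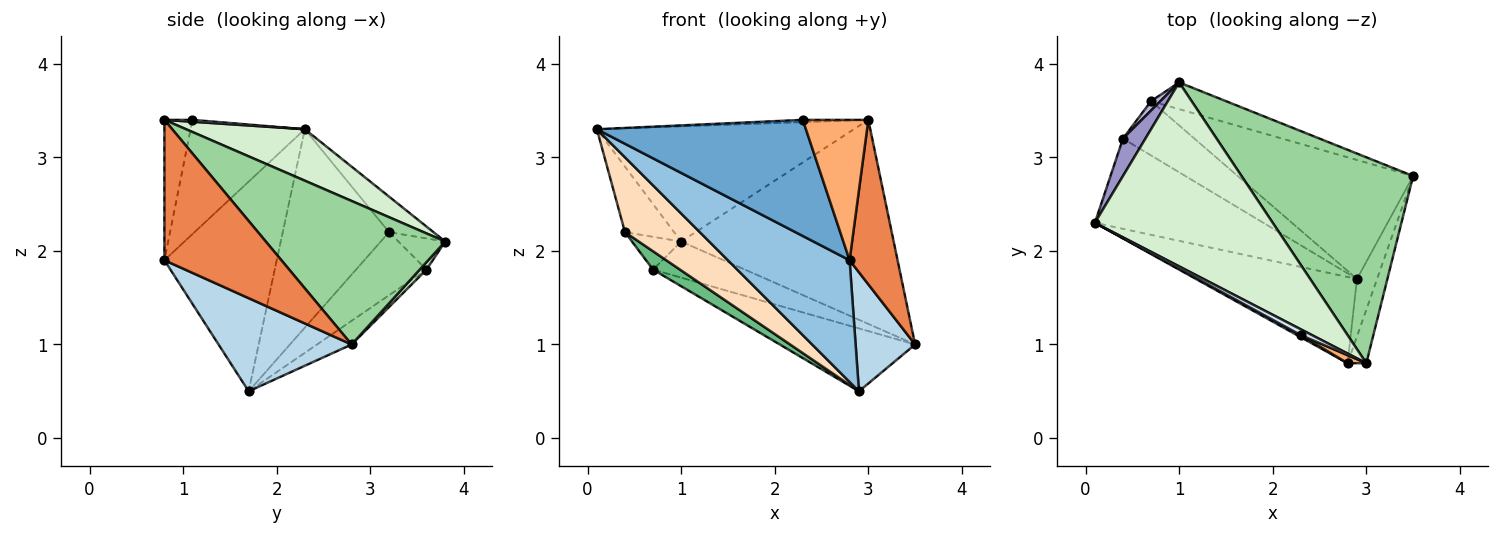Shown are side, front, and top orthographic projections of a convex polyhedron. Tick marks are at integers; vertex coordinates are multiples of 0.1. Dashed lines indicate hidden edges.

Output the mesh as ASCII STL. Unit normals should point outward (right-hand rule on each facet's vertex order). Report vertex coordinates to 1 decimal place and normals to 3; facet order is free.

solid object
 facet normal -0.479 -0.877 0.016
  outer loop
   vertex 2.3 1.1 3.4
   vertex 0.1 2.3 3.3
   vertex 2.8 0.8 1.9
  endloop
 endfacet
 facet normal -0.602 -0.652 -0.462
  outer loop
   vertex 2.9 1.7 0.5
   vertex 2.8 0.8 1.9
   vertex 0.1 2.3 3.3
  endloop
 endfacet
 facet normal 0.896 -0.401 -0.194
  outer loop
   vertex 2.9 1.7 0.5
   vertex 3.5 2.8 1.0
   vertex 2.8 0.8 1.9
  endloop
 endfacet
 facet normal 0.153 0.358 0.921
  outer loop
   vertex 3.0 0.8 3.4
   vertex 0.1 2.3 3.3
   vertex 2.3 1.1 3.4
  endloop
 endfacet
 facet normal 0.918 -0.376 -0.122
  outer loop
   vertex 3.0 0.8 3.4
   vertex 2.8 0.8 1.9
   vertex 3.5 2.8 1.0
  endloop
 endfacet
 facet normal -0.393 -0.918 0.052
  outer loop
   vertex 3.0 0.8 3.4
   vertex 2.3 1.1 3.4
   vertex 2.8 0.8 1.9
  endloop
 endfacet
 facet normal -0.118 0.464 -0.878
  outer loop
   vertex 0.7 3.6 1.8
   vertex 3.5 2.8 1.0
   vertex 2.9 1.7 0.5
  endloop
 endfacet
 facet normal -0.672 -0.473 -0.570
  outer loop
   vertex 0.4 3.2 2.2
   vertex 2.9 1.7 0.5
   vertex 0.1 2.3 3.3
  endloop
 endfacet
 facet normal -0.642 -0.246 -0.727
  outer loop
   vertex 0.4 3.2 2.2
   vertex 0.7 3.6 1.8
   vertex 2.9 1.7 0.5
  endloop
 endfacet
 facet normal 0.511 0.605 0.611
  outer loop
   vertex 1.0 3.8 2.1
   vertex 3.0 0.8 3.4
   vertex 3.5 2.8 1.0
  endloop
 endfacet
 facet normal 0.059 0.802 -0.594
  outer loop
   vertex 1.0 3.8 2.1
   vertex 3.5 2.8 1.0
   vertex 0.7 3.6 1.8
  endloop
 endfacet
 facet normal 0.238 0.516 0.823
  outer loop
   vertex 1.0 3.8 2.1
   vertex 0.1 2.3 3.3
   vertex 3.0 0.8 3.4
  endloop
 endfacet
 facet normal -0.618 0.683 0.390
  outer loop
   vertex 1.0 3.8 2.1
   vertex 0.4 3.2 2.2
   vertex 0.1 2.3 3.3
  endloop
 endfacet
 facet normal -0.675 0.709 0.203
  outer loop
   vertex 1.0 3.8 2.1
   vertex 0.7 3.6 1.8
   vertex 0.4 3.2 2.2
  endloop
 endfacet
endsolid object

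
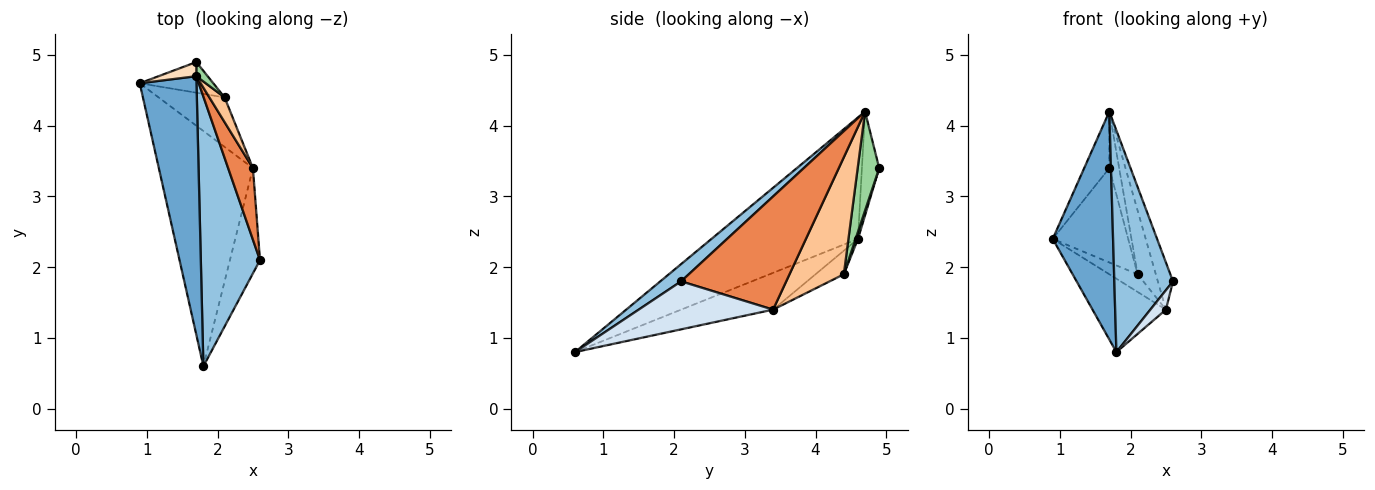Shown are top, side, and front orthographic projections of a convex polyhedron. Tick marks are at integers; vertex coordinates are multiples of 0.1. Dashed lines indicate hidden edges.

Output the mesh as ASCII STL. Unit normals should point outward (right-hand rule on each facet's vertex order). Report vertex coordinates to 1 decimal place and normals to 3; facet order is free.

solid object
 facet normal -0.849 -0.350 0.397
  outer loop
   vertex 1.7 4.7 4.2
   vertex 0.9 4.6 2.4
   vertex 1.8 0.6 0.8
  endloop
 endfacet
 facet normal 0.220 -0.620 0.754
  outer loop
   vertex 1.7 4.7 4.2
   vertex 1.8 0.6 0.8
   vertex 2.6 2.1 1.8
  endloop
 endfacet
 facet normal -0.350 0.279 -0.894
  outer loop
   vertex 2.5 3.4 1.4
   vertex 1.8 0.6 0.8
   vertex 0.9 4.6 2.4
  endloop
 endfacet
 facet normal 0.843 -0.098 -0.528
  outer loop
   vertex 2.5 3.4 1.4
   vertex 2.6 2.1 1.8
   vertex 1.8 0.6 0.8
  endloop
 endfacet
 facet normal 0.967 0.140 0.212
  outer loop
   vertex 2.5 3.4 1.4
   vertex 1.7 4.7 4.2
   vertex 2.6 2.1 1.8
  endloop
 endfacet
 facet normal -0.319 0.319 -0.893
  outer loop
   vertex 2.1 4.4 1.9
   vertex 2.5 3.4 1.4
   vertex 0.9 4.6 2.4
  endloop
 endfacet
 facet normal 0.941 0.315 0.123
  outer loop
   vertex 2.1 4.4 1.9
   vertex 1.7 4.7 4.2
   vertex 2.5 3.4 1.4
  endloop
 endfacet
 facet normal -0.555 0.807 0.202
  outer loop
   vertex 1.7 4.9 3.4
   vertex 0.9 4.6 2.4
   vertex 1.7 4.7 4.2
  endloop
 endfacet
 facet normal 0.030 0.951 -0.309
  outer loop
   vertex 1.7 4.9 3.4
   vertex 2.1 4.4 1.9
   vertex 0.9 4.6 2.4
  endloop
 endfacet
 facet normal 0.905 0.414 0.103
  outer loop
   vertex 1.7 4.9 3.4
   vertex 1.7 4.7 4.2
   vertex 2.1 4.4 1.9
  endloop
 endfacet
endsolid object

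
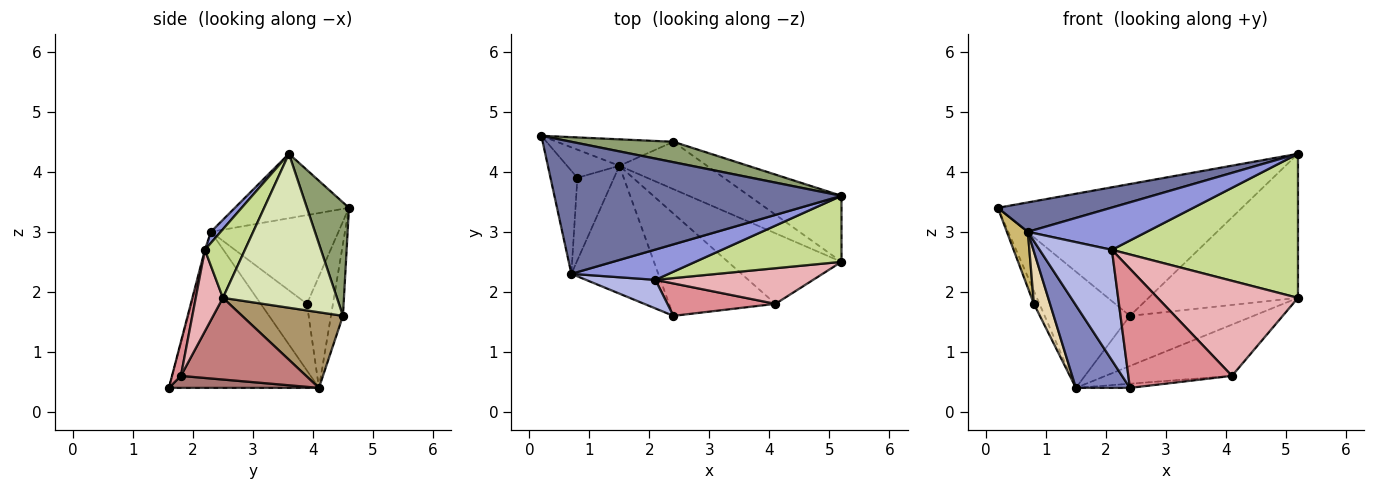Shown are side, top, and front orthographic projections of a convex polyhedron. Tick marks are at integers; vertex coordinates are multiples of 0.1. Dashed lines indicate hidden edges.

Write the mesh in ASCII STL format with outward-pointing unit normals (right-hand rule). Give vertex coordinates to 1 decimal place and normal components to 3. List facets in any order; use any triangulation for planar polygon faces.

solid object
 facet normal -0.214 -0.212 0.953
  outer loop
   vertex 0.7 2.3 3.0
   vertex 5.2 3.6 4.3
   vertex 0.2 4.6 3.4
  endloop
 endfacet
 facet normal -0.833 -0.300 -0.464
  outer loop
   vertex 1.5 4.1 0.4
   vertex 2.4 1.6 0.4
   vertex 0.7 2.3 3.0
  endloop
 endfacet
 facet normal 0.067 -0.811 0.581
  outer loop
   vertex 2.1 2.2 2.7
   vertex 5.2 3.6 4.3
   vertex 0.7 2.3 3.0
  endloop
 endfacet
 facet normal -0.015 -0.968 0.251
  outer loop
   vertex 2.1 2.2 2.7
   vertex 0.7 2.3 3.0
   vertex 2.4 1.6 0.4
  endloop
 endfacet
 facet normal 0.168 0.974 0.151
  outer loop
   vertex 2.4 4.5 1.6
   vertex 0.2 4.6 3.4
   vertex 5.2 3.6 4.3
  endloop
 endfacet
 facet normal -0.136 0.966 -0.220
  outer loop
   vertex 2.4 4.5 1.6
   vertex 1.5 4.1 0.4
   vertex 0.2 4.6 3.4
  endloop
 endfacet
 facet normal 0.192 -0.892 0.409
  outer loop
   vertex 5.2 2.5 1.9
   vertex 5.2 3.6 4.3
   vertex 2.1 2.2 2.7
  endloop
 endfacet
 facet normal 0.570 0.747 -0.342
  outer loop
   vertex 5.2 2.5 1.9
   vertex 2.4 4.5 1.6
   vertex 5.2 3.6 4.3
  endloop
 endfacet
 facet normal 0.510 0.625 -0.591
  outer loop
   vertex 5.2 2.5 1.9
   vertex 1.5 4.1 0.4
   vertex 2.4 4.5 1.6
  endloop
 endfacet
 facet normal -0.945 -0.156 -0.286
  outer loop
   vertex 0.8 3.9 1.8
   vertex 0.7 2.3 3.0
   vertex 0.2 4.6 3.4
  endloop
 endfacet
 facet normal -0.889 0.191 -0.417
  outer loop
   vertex 0.8 3.9 1.8
   vertex 0.2 4.6 3.4
   vertex 1.5 4.1 0.4
  endloop
 endfacet
 facet normal -0.838 -0.293 -0.461
  outer loop
   vertex 0.8 3.9 1.8
   vertex 1.5 4.1 0.4
   vertex 0.7 2.3 3.0
  endloop
 endfacet
 facet normal 0.112 0.040 -0.993
  outer loop
   vertex 4.1 1.8 0.6
   vertex 2.4 1.6 0.4
   vertex 1.5 4.1 0.4
  endloop
 endfacet
 facet normal 0.503 0.508 -0.699
  outer loop
   vertex 4.1 1.8 0.6
   vertex 1.5 4.1 0.4
   vertex 5.2 2.5 1.9
  endloop
 endfacet
 facet normal 0.082 -0.962 0.262
  outer loop
   vertex 4.1 1.8 0.6
   vertex 2.1 2.2 2.7
   vertex 2.4 1.6 0.4
  endloop
 endfacet
 facet normal 0.178 -0.921 0.345
  outer loop
   vertex 4.1 1.8 0.6
   vertex 5.2 2.5 1.9
   vertex 2.1 2.2 2.7
  endloop
 endfacet
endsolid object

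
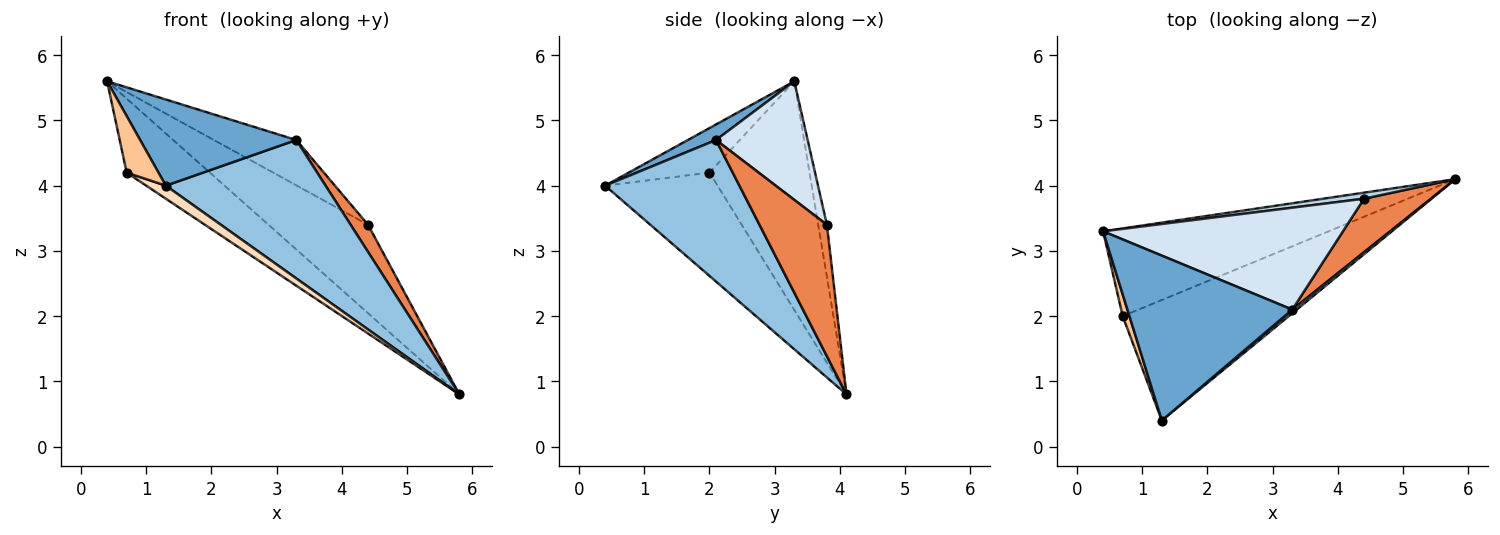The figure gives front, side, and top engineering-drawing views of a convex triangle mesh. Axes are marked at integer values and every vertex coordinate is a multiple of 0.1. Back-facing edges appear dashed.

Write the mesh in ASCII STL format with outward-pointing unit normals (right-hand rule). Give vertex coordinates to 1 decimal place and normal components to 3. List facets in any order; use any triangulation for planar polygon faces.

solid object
 facet normal 0.083 -0.461 0.883
  outer loop
   vertex 3.3 2.1 4.7
   vertex 0.4 3.3 5.6
   vertex 1.3 0.4 4.0
  endloop
 endfacet
 facet normal 0.643 -0.765 0.020
  outer loop
   vertex 3.3 2.1 4.7
   vertex 1.3 0.4 4.0
   vertex 5.8 4.1 0.8
  endloop
 endfacet
 facet normal -0.087 0.994 0.068
  outer loop
   vertex 4.4 3.8 3.4
   vertex 5.8 4.1 0.8
   vertex 0.4 3.3 5.6
  endloop
 endfacet
 facet normal 0.412 0.370 0.833
  outer loop
   vertex 4.4 3.8 3.4
   vertex 0.4 3.3 5.6
   vertex 3.3 2.1 4.7
  endloop
 endfacet
 facet normal 0.869 -0.224 0.442
  outer loop
   vertex 4.4 3.8 3.4
   vertex 3.3 2.1 4.7
   vertex 5.8 4.1 0.8
  endloop
 endfacet
 facet normal -0.613 0.509 -0.604
  outer loop
   vertex 0.7 2.0 4.2
   vertex 0.4 3.3 5.6
   vertex 5.8 4.1 0.8
  endloop
 endfacet
 facet normal -0.921 -0.363 0.140
  outer loop
   vertex 0.7 2.0 4.2
   vertex 1.3 0.4 4.0
   vertex 0.4 3.3 5.6
  endloop
 endfacet
 facet normal -0.526 -0.092 -0.846
  outer loop
   vertex 0.7 2.0 4.2
   vertex 5.8 4.1 0.8
   vertex 1.3 0.4 4.0
  endloop
 endfacet
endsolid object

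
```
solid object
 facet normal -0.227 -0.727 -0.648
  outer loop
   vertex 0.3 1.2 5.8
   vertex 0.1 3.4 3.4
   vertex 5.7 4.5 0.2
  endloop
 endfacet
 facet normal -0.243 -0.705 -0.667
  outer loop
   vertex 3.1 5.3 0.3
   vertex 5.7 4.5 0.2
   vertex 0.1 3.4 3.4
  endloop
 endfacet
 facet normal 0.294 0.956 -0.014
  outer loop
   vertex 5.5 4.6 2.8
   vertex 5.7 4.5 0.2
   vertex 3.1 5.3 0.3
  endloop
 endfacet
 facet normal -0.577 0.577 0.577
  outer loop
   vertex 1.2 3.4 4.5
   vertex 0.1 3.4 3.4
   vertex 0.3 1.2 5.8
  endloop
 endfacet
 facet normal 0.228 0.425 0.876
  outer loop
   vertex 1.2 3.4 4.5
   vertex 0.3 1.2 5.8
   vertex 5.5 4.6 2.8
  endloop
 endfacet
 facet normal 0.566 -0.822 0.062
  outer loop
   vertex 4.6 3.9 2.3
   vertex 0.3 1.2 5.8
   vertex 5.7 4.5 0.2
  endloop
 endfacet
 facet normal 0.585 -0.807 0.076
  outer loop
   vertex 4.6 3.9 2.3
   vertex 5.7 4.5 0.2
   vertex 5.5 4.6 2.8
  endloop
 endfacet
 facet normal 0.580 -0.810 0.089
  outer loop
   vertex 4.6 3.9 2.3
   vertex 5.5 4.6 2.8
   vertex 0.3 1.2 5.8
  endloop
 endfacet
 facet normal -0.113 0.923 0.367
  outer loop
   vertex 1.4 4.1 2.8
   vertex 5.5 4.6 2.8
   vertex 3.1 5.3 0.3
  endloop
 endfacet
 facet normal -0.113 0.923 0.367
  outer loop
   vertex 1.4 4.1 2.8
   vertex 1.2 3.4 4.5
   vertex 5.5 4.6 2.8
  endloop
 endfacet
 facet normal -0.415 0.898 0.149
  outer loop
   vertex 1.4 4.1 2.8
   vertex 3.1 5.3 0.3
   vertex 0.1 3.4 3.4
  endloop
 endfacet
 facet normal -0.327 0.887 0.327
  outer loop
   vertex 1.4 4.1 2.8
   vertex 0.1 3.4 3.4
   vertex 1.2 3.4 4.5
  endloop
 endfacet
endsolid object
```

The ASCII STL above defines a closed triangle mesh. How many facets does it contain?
12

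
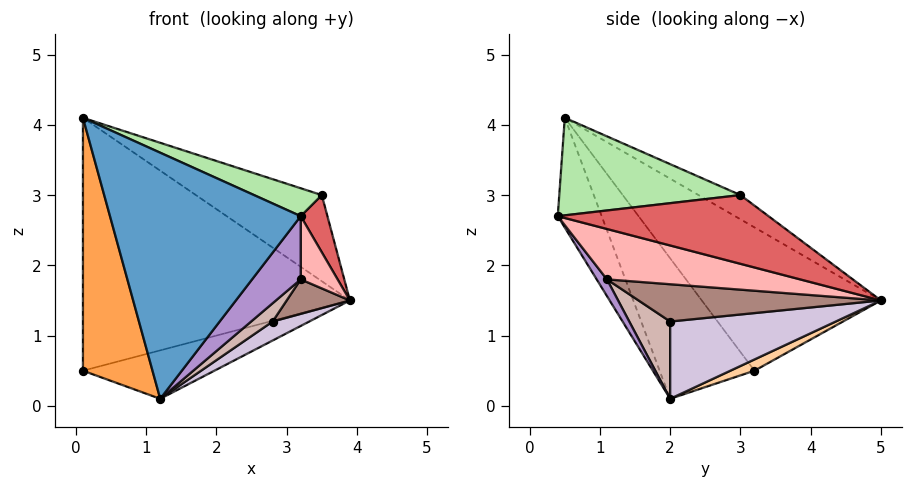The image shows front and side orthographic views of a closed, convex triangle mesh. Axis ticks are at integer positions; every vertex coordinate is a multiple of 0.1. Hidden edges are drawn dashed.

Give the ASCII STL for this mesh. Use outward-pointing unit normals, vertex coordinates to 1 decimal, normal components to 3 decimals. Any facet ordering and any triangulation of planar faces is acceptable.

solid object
 facet normal -0.206 -0.896 -0.393
  outer loop
   vertex 1.2 2.0 0.1
   vertex 3.2 0.4 2.7
   vertex 0.1 0.5 4.1
  endloop
 endfacet
 facet normal -0.473 0.705 0.529
  outer loop
   vertex 0.1 3.2 0.5
   vertex 0.1 0.5 4.1
   vertex 3.9 5.0 1.5
  endloop
 endfacet
 facet normal -0.737 -0.541 -0.405
  outer loop
   vertex 0.1 3.2 0.5
   vertex 1.2 2.0 0.1
   vertex 0.1 0.5 4.1
  endloop
 endfacet
 facet normal 0.068 0.371 -0.926
  outer loop
   vertex 0.1 3.2 0.5
   vertex 3.9 5.0 1.5
   vertex 1.2 2.0 0.1
  endloop
 endfacet
 facet normal -0.204 0.613 0.763
  outer loop
   vertex 3.5 3.0 3.0
   vertex 3.9 5.0 1.5
   vertex 0.1 0.5 4.1
  endloop
 endfacet
 facet normal 0.403 -0.151 0.903
  outer loop
   vertex 3.5 3.0 3.0
   vertex 0.1 0.5 4.1
   vertex 3.2 0.4 2.7
  endloop
 endfacet
 facet normal 0.987 -0.125 0.097
  outer loop
   vertex 3.5 3.0 3.0
   vertex 3.2 0.4 2.7
   vertex 3.9 5.0 1.5
  endloop
 endfacet
 facet normal 0.972 -0.186 -0.144
  outer loop
   vertex 3.2 1.1 1.8
   vertex 3.9 5.0 1.5
   vertex 3.2 0.4 2.7
  endloop
 endfacet
 facet normal 0.164 -0.779 -0.606
  outer loop
   vertex 3.2 1.1 1.8
   vertex 3.2 0.4 2.7
   vertex 1.2 2.0 0.1
  endloop
 endfacet
 facet normal 0.562 -0.124 -0.818
  outer loop
   vertex 2.8 2.0 1.2
   vertex 1.2 2.0 0.1
   vertex 3.9 5.0 1.5
  endloop
 endfacet
 facet normal 0.676 -0.176 -0.715
  outer loop
   vertex 2.8 2.0 1.2
   vertex 3.9 5.0 1.5
   vertex 3.2 1.1 1.8
  endloop
 endfacet
 facet normal 0.543 -0.285 -0.790
  outer loop
   vertex 2.8 2.0 1.2
   vertex 3.2 1.1 1.8
   vertex 1.2 2.0 0.1
  endloop
 endfacet
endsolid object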